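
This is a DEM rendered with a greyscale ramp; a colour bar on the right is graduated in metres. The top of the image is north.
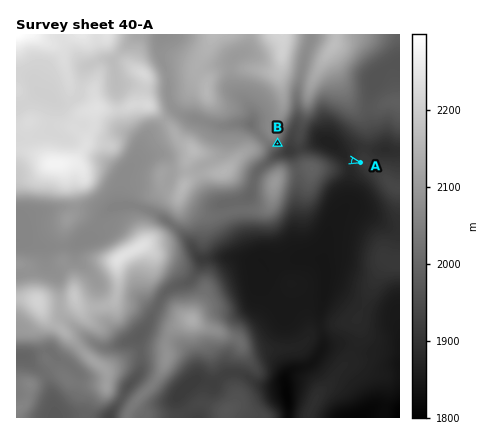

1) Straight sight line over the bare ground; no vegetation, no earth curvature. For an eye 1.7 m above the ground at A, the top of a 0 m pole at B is visible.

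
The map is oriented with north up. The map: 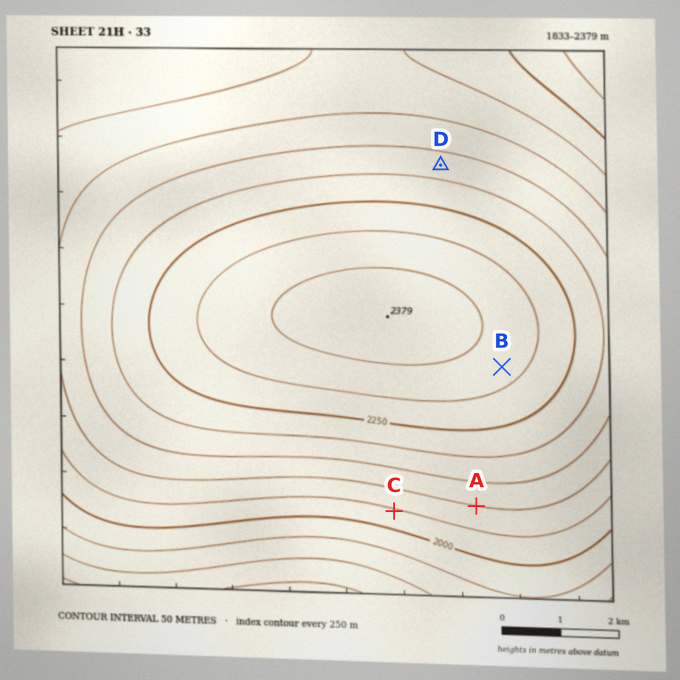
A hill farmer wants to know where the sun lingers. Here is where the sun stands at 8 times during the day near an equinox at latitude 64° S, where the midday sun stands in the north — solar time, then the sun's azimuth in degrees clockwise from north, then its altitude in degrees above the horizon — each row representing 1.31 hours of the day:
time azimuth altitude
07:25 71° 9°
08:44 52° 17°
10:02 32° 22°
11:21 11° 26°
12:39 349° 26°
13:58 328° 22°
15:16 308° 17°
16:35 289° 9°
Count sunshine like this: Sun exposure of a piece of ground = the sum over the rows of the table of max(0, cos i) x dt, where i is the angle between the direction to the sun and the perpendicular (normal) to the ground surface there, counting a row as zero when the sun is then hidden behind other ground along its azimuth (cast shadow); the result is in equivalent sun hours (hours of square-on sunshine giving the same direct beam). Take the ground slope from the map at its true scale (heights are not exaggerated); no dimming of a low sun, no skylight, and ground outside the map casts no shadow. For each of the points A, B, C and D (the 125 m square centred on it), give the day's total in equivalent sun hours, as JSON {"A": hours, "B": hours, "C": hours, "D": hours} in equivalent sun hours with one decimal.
{"A": 2.5, "B": 3.0, "C": 2.4, "D": 4.0}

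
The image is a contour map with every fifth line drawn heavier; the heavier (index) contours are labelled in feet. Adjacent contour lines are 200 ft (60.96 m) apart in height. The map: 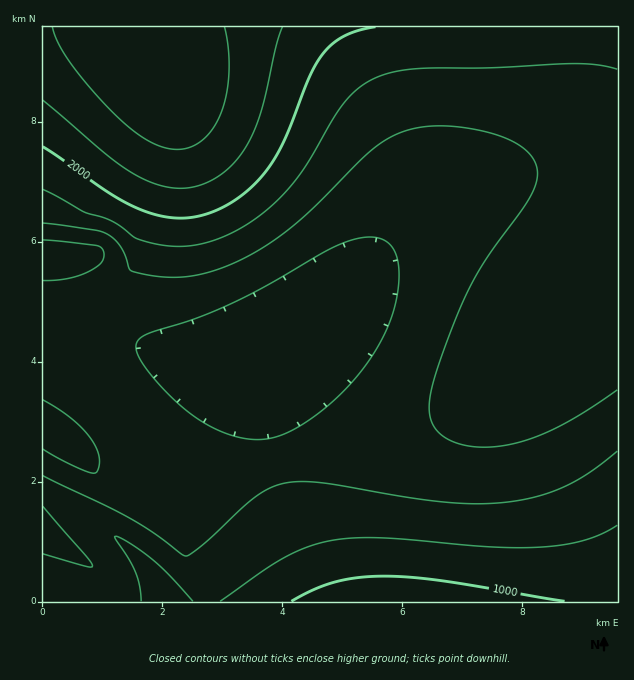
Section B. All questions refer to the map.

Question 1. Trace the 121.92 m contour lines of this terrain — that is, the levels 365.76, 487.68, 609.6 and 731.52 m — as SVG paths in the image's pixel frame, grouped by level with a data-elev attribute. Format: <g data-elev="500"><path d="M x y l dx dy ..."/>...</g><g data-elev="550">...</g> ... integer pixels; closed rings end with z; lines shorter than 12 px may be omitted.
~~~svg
<g data-elev="365.76"><path d="M141 601l-1-15-4-13-21-37 12 5 25 18 18 17 23 25"/><path d="M220 601l43-30 21-13 23-11 22-6 23-3 27 0 109 9 51 0 24-2 21-5 18-6 15-9"/></g><g data-elev="487.68"><path d="M43 449l19 11 23 11 9 2 3-1 1-3 2-7-2-9-10-18-19-18-26-17"/><path d="M43 223l52 7 12 4 13 12 5 9 4 13 4 3 33 6 16 0 15-2 20-5 19-8 21-11 20-13 33-27 58-58 14-11 12-7 21-7 22-2 26 1 28 6 23 9 15 11 7 12 1 15-4 10-7 14-47 66-19 39-18 46-10 33-3 21 4 15 10 12 18 8 23 3 24-2 24-7 25-11 29-16 31-21"/></g><g data-elev="609.6"><path d="M43 147l66 46 33 17 18 6 18 2 16-1 17-4 16-8 15-10 15-14 12-14 16-29 26-65 14-22 10-9 11-7 13-5 16-3"/></g><g data-elev="731.52"><path d="M52 27l6 16 12 20 20 25 25 26 18 16 15 11 15 6 15 2 13-2 12-8 11-12 7-15 6-19 2-21-1-24-4-21"/></g>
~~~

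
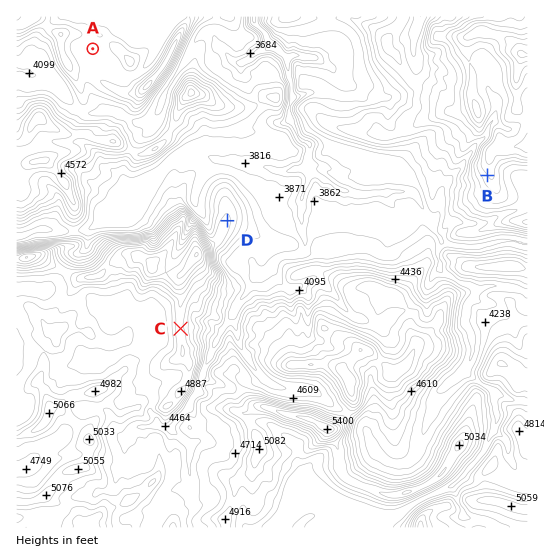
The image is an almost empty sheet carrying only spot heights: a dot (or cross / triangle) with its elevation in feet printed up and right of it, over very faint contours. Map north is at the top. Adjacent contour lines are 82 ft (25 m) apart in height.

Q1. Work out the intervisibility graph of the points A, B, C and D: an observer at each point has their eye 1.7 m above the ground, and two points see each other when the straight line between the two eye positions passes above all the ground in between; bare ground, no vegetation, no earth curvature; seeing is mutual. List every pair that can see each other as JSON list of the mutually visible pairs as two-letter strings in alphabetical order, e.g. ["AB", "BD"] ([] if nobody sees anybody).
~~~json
["BC", "BD"]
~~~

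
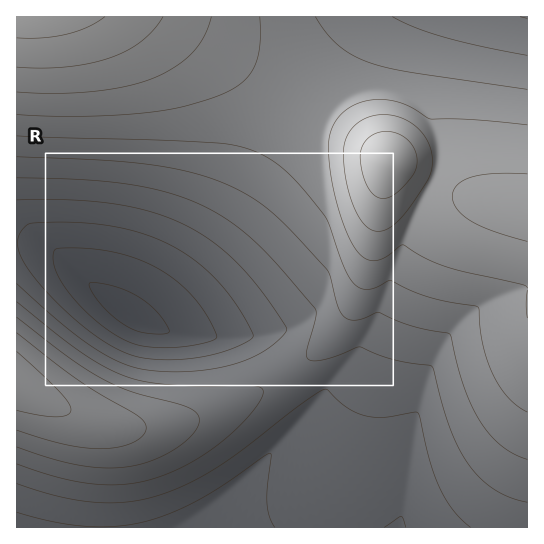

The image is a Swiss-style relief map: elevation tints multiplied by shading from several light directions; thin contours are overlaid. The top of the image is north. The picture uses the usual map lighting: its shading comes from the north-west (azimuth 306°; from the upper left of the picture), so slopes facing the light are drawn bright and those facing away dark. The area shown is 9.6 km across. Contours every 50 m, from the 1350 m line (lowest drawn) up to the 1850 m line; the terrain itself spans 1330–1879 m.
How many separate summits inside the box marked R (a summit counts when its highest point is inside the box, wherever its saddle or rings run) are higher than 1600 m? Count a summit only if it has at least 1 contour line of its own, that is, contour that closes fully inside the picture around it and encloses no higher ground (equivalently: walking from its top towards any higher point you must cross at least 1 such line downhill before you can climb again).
1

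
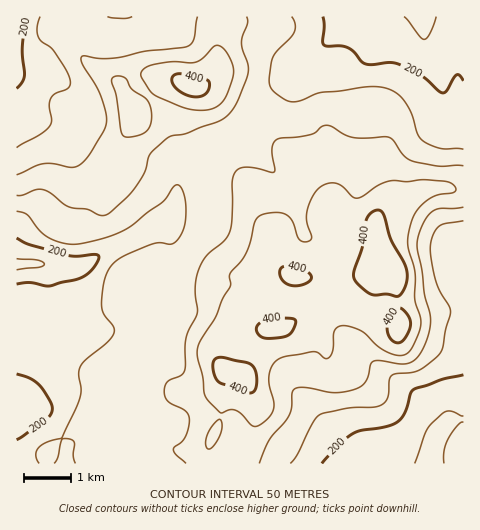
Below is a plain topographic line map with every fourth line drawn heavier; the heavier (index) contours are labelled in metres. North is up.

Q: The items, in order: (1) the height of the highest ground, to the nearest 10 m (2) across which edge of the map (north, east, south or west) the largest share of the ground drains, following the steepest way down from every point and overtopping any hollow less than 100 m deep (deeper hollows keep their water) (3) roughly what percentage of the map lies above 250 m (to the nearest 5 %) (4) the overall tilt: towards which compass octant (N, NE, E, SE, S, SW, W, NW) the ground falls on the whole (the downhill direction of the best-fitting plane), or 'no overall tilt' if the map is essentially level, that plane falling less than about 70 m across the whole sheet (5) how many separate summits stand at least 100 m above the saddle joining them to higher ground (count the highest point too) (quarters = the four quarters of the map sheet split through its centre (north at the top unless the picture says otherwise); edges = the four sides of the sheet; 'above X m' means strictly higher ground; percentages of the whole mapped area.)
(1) The highest ground is at about 440 m.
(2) Drainage is mainly to the west: more ground falls towards that edge than towards any other.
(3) Ground above 250 m makes up about 70 % of the sheet.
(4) On the whole the map has no overall tilt.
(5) Counting only tops that stand 100 m proud, the map has 2 summits.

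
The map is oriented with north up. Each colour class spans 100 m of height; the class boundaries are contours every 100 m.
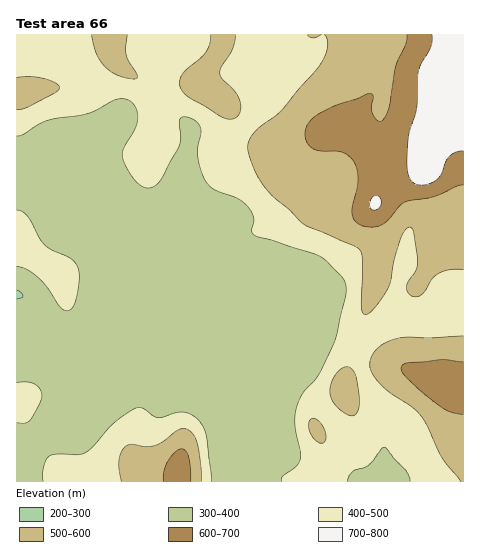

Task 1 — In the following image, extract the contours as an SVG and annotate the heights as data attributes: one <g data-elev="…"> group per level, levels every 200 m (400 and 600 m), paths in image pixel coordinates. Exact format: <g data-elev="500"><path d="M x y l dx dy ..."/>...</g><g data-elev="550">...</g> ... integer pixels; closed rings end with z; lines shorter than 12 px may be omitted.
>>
<g data-elev="400"><path d="M211 481l-5-45-3-9-5-7-8-6-8-2-7 1-14 5-4-1-13-8-5-2-7 3-16 11-22 25-9 7-7 2-21-1-8 2-3 4-2 7-1 14"/><path d="M348 481l1-5 3-4 3-2 13-4 13-16 3-3 22 24 4 10"/><path d="M17 422l8 1 5-2 10-18 2-8-2-6-6-5-7-2-10 1"/><path d="M17 266l10 4 12 8 8 10 15 21 6 2 5-4 3-9 3-16 0-11-3-7-7-7-16-7-7-4-6-7-13-23-5-4-5-2"/><path d="M17 136l7-2 14-9 9-4 38-7 11-4 19-10 7-1 5 1 5 3 3 4 3 12-3 10-12 20 0 9 5 12 8 11 7 6 7 1 5-2 5-6 19-33 2-9-2-15 1-4 5-2 7 2 6 4 3 6-3 26 2 13 4 11 10 10 23 9 10 8 7 12-2 11 1 5 4 3 62 19 7 5 16 16 4 7 0 10-11 46-15 33-18 21-6 15-1 15 5 28 0 8-5 7-13 10 0 4"/></g><g data-elev="600"><path d="M191 481l-2-24-3-6-5-2-7 4-7 10-3 9-1 9"/><path d="M463 362l-21-2-32 2-7 3-2 3 2 5 6 7 30 25 10 7 14 3"/><path d="M407 35l-1 9-11 23-6 41-6 12-5 1-4-5-3-8 2-12-2-2-3 0-11 5-23 7-20 11-8 11-1 7 1 6 3 5 5 3 7 2 21 1 7 4 5 5 3 9 1 10-6 26 0 8 3 7 8 5 11 1 9-3 6-5 11-14 5-3 28-5 23-11 7-1"/></g>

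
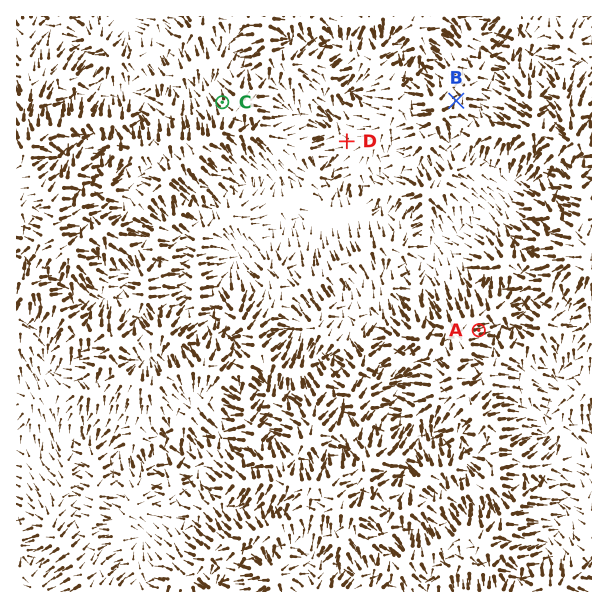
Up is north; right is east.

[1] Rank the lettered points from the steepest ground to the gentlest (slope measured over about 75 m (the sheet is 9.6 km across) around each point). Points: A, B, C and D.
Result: A C B D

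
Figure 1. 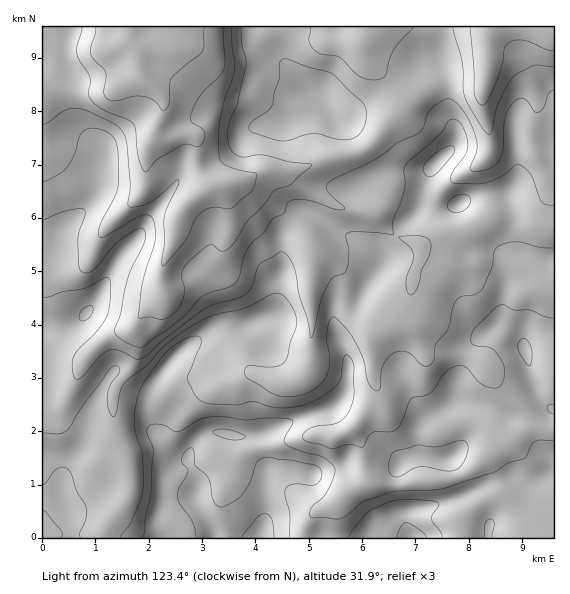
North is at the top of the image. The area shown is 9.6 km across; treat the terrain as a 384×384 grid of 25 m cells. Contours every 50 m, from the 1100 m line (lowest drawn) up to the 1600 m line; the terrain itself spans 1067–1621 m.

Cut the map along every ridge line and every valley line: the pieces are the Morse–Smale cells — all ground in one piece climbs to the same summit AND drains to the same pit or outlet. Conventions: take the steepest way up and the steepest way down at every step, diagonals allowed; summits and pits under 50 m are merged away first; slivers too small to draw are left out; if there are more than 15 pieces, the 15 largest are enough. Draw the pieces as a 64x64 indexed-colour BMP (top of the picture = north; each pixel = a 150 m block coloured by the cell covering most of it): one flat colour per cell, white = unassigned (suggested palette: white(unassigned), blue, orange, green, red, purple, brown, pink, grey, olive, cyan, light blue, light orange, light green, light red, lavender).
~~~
<image width="64" height="64" href="data:image/bmp;base64,Qk12CAAAAAAAAHYAAAAoAAAAQAAAAEAAAAABAAQAAAAAAAAIAAATCwAAEwsAABAAAAAAAAAA////ALR3HwAOf/8ALKAsACgn1gC9Z5QAS1aMAMJ34wB/f38AIr28AM++FwDox64AeLv/AIrfmACWmP8A1bDFABEREREREREREREREREREREUREREREREREREREREREREERERERERERERERERERERERREREREREREREREREREREQREREREREREREREREREREREURERERERERERERERERERBERERERERERERERERERERERFEREREREREREREREREREERERERERERERERERERERERERFEREREREREREREREREQRERERERERERERERERERERERERRERERERERERERERERBEREREREREREREREREREREREREUREREREREREREREREERERERERERERERERERERERERERERERERERFEREREREQRERERERERERERERERERERERERERERERERERFERERERBERERERERERERERERERERERERERERERERERERREREREEREREREREREREREREREREREREREREREREREREUREREQRERERERERERERERERERERERERERERERERERERRERERBERERERERERERERERERERERERERERERERERERERFEREERERERERERERERERERERERERERERERERERERERERREQREREREREREREREREREREREREREREREREREREREREUERERERERERERERERERERERERERERERERERERERERERERERERERERERERERERERERERERERERERERERERERERERERERERERERERERERERERERERERERERERERERERERERERERERERERERERERERERERERERERERERERERERERERERERERERERERERERERERERERERERERERERERERERERERERERERERERERERERERERERERERERERERERERERERERERERERERERERERERERERERERERERERERERERERERERERERERERERERERERERERERERERERERERERERERERERERERERERERERERERERERERERERERERERERERERERERERERERERERERERERERERERERERERERERERERERERERERERERERERERERERERERERERERERERERERERERERERERERERERERERERERERERERERERERERERERERERERERERERERERERERERERERERERERERERERERERERERERERERERERERERERERERERERERERERERERERERERERERERERERERERERERERERERERERERERERERERERERERERERERERERERERERERERERERERERERERERERERERERERERERERERERERERERERERERERERERERERERERERERERERERERERERERERERERERERERERERERERERERERERERERERERERERERERERERERERERERERERERERERERERERERERERERERERERERERERERERERERERERERERERERERERERERERERERERERERERERERERERERERERERERERERERERERERERESIhEREREREREREREREREREREREREREREREREREREREiIiERERERERERERERERERERERERERERERERERERERESIiIRERERERERERERERERERERERERERERERERERERERIiIhEREREREREREREREREREREREREREREREREREREREiIiERERERERERERERERERERERERERERERERERERERESIiIRERERERERERERERERERERERERERERERERERERERIiIhERERERERERERERERERERERERERERERESIiIhEREiIiERERERERERERERERERERERERERERERERIiIiIiIiIiIREREREREREREREzMxEREREREREREREREiIiIiIiIiIhEREREREREREREzMzMxERERERERERERESIiIiIiIiIiERERERERERERETMzMzMzMzERERERIiIiIiIiIiIiIiIRERERERERERETMzMzMzMzMzMREREiIiIiIiIiIiIiIhERERERERERERMzMzMzMzMzMzMzEiIiIiIiIiIiIiIiEREREREREREREzMzMzMzMzMzMzNSIiIiIiIiIiIiIiIRERERERERMzMzMzMzMzMzMzMzNVUiIiIiIiIiIiIiIhEREREREREzMzMzMzMzMzMzMzNVVVIiIiIiIiIiIiIiERERERERERMzMzMzMzMzMzMzNVVVVSIiIiIiIiIiIiIREREREREREzMzMzMzMzMzMzNVVVVVIiIiIiIiIiIiIhERERERERETMzMzMzMzMzMzM1VVVVVSIiIiIiIiIiIiERERERERERMzMzMzMzMzMzM1VVVVVVIiIiIiIiIiIiIRERERERERMzMzMzMzMzMzNVVVVVVVIiIiIiIiIiIiIhERERERERMzMzMzMzMzMzNVVVVVVVIiIiIiIiIiIiIiERERERERMzMzMzMzMzMzNVVVVVVVIiIiIiIiIiIiIiIREREREREzMzMzMzMzMzNVVVVVVVIiIiIiIiIiIiIiIhERERERETMzMzMzMzMzNVVVVVVVIiIiIiIiIiIiIiIiERERERETMzMzMzMzMzVVVVVVVVUiIiIiIiIiIiIiIiIRERERERMzMzMzMzMzNVVVVVUiIiIiIiIiIiIiIiIiIhEREREREzMzMzMzMzNVVVVVVSIiIiIiIiIiIiIiIiIi"/>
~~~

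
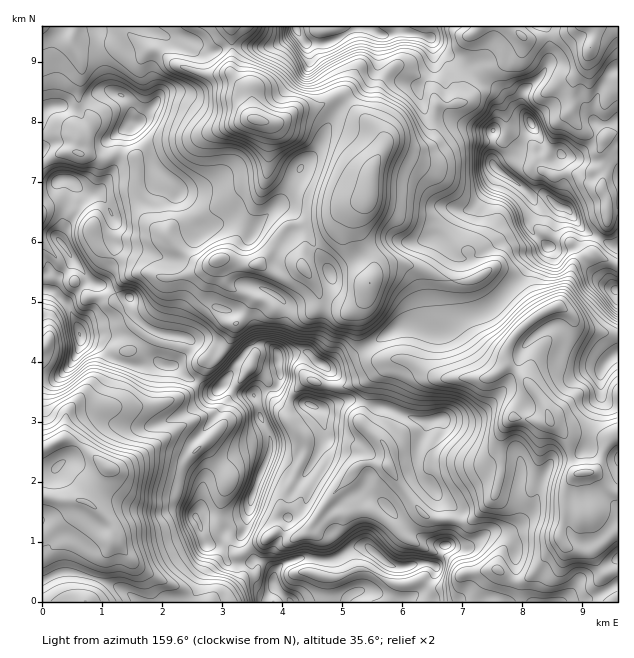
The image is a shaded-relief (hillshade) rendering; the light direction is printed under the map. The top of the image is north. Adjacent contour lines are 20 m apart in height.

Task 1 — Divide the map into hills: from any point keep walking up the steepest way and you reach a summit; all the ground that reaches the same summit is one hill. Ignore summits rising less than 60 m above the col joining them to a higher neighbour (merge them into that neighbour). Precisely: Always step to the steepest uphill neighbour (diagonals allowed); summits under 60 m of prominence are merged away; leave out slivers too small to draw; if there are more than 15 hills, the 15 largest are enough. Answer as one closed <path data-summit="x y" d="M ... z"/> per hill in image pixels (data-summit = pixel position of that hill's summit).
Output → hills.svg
<path data-summit="496 168" d="M617 26l-102 0-1 2 10 9 0 8-4 6-18 13-15 4-15 17-2 12-6 5-13 4-15 1-6-20-12-11-18-10-5 0-7 6-8 13-4 24-4 9 2 10-33-32-6 0-18 11-18 1-19 14-12 0 2 5-2 41-7 27-31 60-12 4 4 8 4 16 6 5 31 12 14 11 36 0 7-5 0-8 24 10 11 0 9-9-6 11 2 23 8 16 11 10 24 0 39 19 45 0 13-7 6-6 17 11 11 17-16 13-5 11 19 3 18 0 17 19 7 32 5 3-1 22 4 15-13-1-2 3-6 13-1 12 8 10 10 3 12 0 6-2-2 7 10 18 0 8 10 13 0 7 4-1 0-265-38-8-8-13-14-9 12-26 3-13 7-7 9-4 9 0 18 8 2 0z"/><path data-summit="253 495" d="M256 119l-9 0-8 5-51 16-37 4-15 12 2 31 8 17 1 13 5 8 14 8 5 10 23 19 14 2 8-3-8 22 0 20 2 4 13 13 13 4-6 18-12 16-10 0-2 2 0 6-8 16-16 14-21 8-18 3-15-1-57 2-5 7-3 23 14 5 31 25-16 24-5 10 7 4 17 17 3 15 30 38 6 13 2 12 60 1 9-4 17-18 2-9-3-15 17-11 9-3 11-9 9 0 6 5 9 0 9-5 15-24 7 6 11 0 16-6 6 0 12 3 29 24 18 10 30 12 13 16-12 13-16 1-15-8-11 4-10 0-6 18 219 0 1-7-10-13 0-8-10-18 0-6-16 1-10-3-8-10 1-12 6-13 2-3 13 1-4-15 1-22-5-3-7-32-17-19-18 0-19-3 5-11 16-13-11-17-17-11-6 6-13 7-45 0-39-19-24 0-11-10-8-16-2-23 5-7-1-3-7 8-11 0-24-10 0 8-7 5-27 1-12-2-11-10-27-8-10-9-4-16-4-8 12-4 28-53 10-34 2-41-4-5z"/><path data-summit="80 334" d="M77 152l-13 0-22 11 1 286 21-13 2-21 5-7 57-2 15 1 18-3 21-8 16-14 6-12 2-10 2-2 10 0 2-3 10-13 6-17-1-2-12-3-13-13-2-4 0-20 8-22-8 3-14-2-13-10-10-9-5-9-12-7-6-7-2-7 0-9-8-17-2-28-11-4-12 0-12 5z"/><path data-summit="296 27" d="M514 26l-282 0-1 47 10 11 11 4 0 26 2 4 3 2 18 4 11-5 13-11 18-1 18-11 6 0 30 29 5-16 4-24 12-17 8-2 22 12 12 15 2 14 28-5 6-5 2-12 15-17 15-4 18-13 4-6 0-8z"/><path data-summit="290 601" d="M362 509l-6 0-16 6-11 0-7-6-15 24-9 5-9 0-6-5-9 0-11 9-9 3-17 11 3 15-2 9-17 18-8 3 179 1 8-18 10 0 11-4 15 8 16-1 12-13-13-16-30-12-18-10-29-24z"/><path data-summit="134 124" d="M133 38l-6 0-11 6-44-1 9 20 0 18-3 16 3 8 11 13 0 8-12 12-1 16 6 0 16 6 12-5 12 0 11 3 6-8 9-6 43-6 60-20-2-30-11-4-9-10-29 0-24-8-19-14-9-2z"/><path data-summit="617 289" d="M598 256l-14 1-11 10-3 13-12 26 10 5 12 17 37 7 1-70z"/>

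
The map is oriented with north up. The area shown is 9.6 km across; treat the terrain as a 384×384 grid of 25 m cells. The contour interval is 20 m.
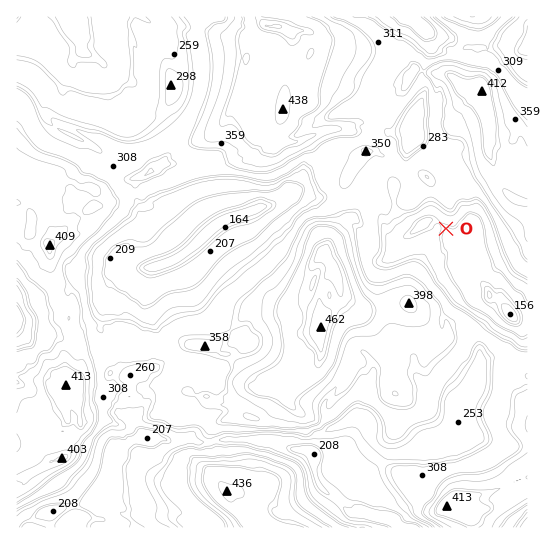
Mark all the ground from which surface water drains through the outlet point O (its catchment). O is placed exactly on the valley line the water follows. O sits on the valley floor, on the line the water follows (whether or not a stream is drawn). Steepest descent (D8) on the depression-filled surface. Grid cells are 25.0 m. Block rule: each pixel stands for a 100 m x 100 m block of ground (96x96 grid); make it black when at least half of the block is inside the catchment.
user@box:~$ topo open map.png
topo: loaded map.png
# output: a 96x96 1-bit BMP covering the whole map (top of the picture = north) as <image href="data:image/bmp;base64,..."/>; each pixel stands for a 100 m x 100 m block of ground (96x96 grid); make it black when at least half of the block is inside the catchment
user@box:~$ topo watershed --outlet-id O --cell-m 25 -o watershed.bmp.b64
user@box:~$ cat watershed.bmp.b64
<image width="96" height="96" href="data:image/bmp;base64,Qk2+BAAAAAAAAD4AAAAoAAAAYAAAAGAAAAABAAEAAAAAAIAEAAATCwAAEwsAAAIAAAAAAAAA////AAAAAAAAAAAAAAAAAAAAAAAAAAAAAAAAAAAAAAAAAAAAAAAAAAAAAAAAAAAAAAAAAAAAAAAAAAAAAAAAAAAAAAAAAAAAAAAAAAAAAAAAAAAAAAAAAAAAAAAAAAAAAAAAAAAAAAAAAAAAAAAAAAAAAAAAAAAAAAAAAAAAAAAAAAAAAAAAAAAAAAAAAAAAAAAAAAAAAAAAAAAAAAAAAAAAAAAAAAAAAAAAAAAAAAAAAAAAAAAAAAAAAAAAAAAAAAAAAAAAAAAAAAAAAAAAAAAAAAAAAAAAAAAAAAAAAAAAAAAAAAAAAAAAAAAAAAAAAAAAAAAAAAAAAAAAAAAAAAAAAAAAAAAAAAAAAAAAAAAAAAAAAAAAAAAAAAAAAAAAAAAAAAAAAAAAAAAAAAAAAAAAAAAAAAAAAAAAAAAAAAAAAAAAAAAAAAAAAAAAAAAAAAAAAAAAAAAAAAAAAAAAAAAAAAAAAAAAAAAAAAAAAAAAAAAAAAAAAAAAAAAAAAAAAAAAAAAAAAAAAAAAAAAAAAAAAAAAAAAAAAAAAAAAAAAAAAAAAAAAAAAAAAAAAAAAAAAAAAAAAAAAAAAAAAAAAAAAAAAAAAAAAAAAAAAAAAAAAAAAAAAAAAAAAAAAAAAAAAAAAAAAAAAAAAAAAAAAAAAAAAAAAAAAAAAAAPAAAAAAAAAAAAAAAf/AAAAAAAAAAAAAB//AAAAAAAAAAAAAB//AAAAAAAAAAAAAD//AAAAAAAAAAAAAD//AAAAAAAAAAAAAD//gAAAAAAAAAAAAD//gAAAAAAAAAAAAH//gAAAAAAAAAAAAH//wAAAAAAAAAAAAP//4AAAAAAAAAAAAP//4AAAAAAAAAAAAP//8AAAAAAAAAAAAH//8AAAAAAAAAAAAD//+AAAAAAAAAAAAD//+gAAAAAAAAAAAB///gAAAAAAAAAAAAf//gAAAAAAAAAAAAP//gAAAAAAAAAAAAP//gAAAAAAAAAAAAP//gAAAAAAAAAAAAP//gAAAAAAAAAAAAP//wAAAAAAAAAAAAf//wAAAAAAAAAAAA///wAAAAAAAAAAAAf//wAAAAAAAAAAAAf//4AAAAAAAAAAAAP//8AAAAAAAAAAAAH///wAAAAAAAAAAAH///4AAAAAAAAAAAH///4AAAAAAAAA4AP///4AAAAAAAAA+AP///4AAAAAAAAA/w////wAAAAAAAAA//////wAAAAAAAAA//////wAAAAAAAAA//////wAAAAAAAAA//////wAAAAAAAAA//////wAAAAAAAAAD/////gAAAAAAAAAD/+P//gAAAAAAAAAD/wH/8AAAAAAAAAAB8AD/4AAAAAAAAAAAAAA/wAAAAAAAAAAAAAA4AAAAAAAAAAAAAAAAAAAAAAAAAAAAAAAAAAAAAAAAAAAAAAAAAAAAAAAAAAAAAAAAAAAAAAAAAAAAAAAAAAAAAAAAAAAAAAAAAAAAAAAAAAAAAAAAAAAAAAAAAAAAAAAAAAAAAAAAAAAAAAAAAAAAAAAAAAAAAAAAAAA="/>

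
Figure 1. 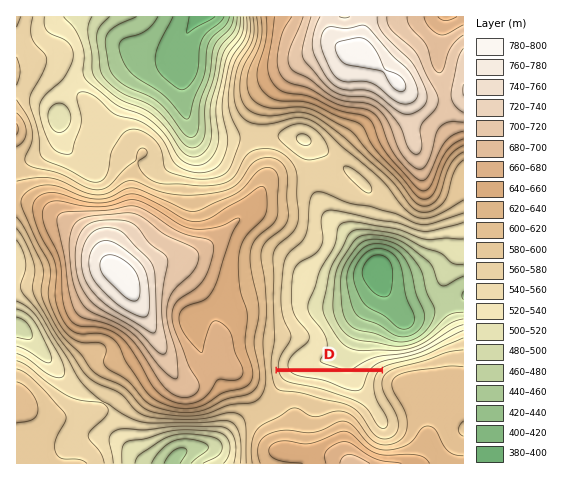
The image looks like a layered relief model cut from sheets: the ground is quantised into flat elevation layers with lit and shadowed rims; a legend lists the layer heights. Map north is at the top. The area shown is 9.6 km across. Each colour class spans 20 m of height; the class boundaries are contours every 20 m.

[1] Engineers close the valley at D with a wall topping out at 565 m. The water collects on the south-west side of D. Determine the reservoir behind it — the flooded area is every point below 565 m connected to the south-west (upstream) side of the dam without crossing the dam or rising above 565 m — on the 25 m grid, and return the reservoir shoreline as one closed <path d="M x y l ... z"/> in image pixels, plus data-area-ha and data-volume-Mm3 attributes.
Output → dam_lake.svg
<path d="M379 372l-101 0-1 3 3 4 5 5 31 5 39 13 12 11 7 13 5 5 6 1 5-4 2-5-4-10-7-10-5-11-1-9 4-11z" data-area-ha="124" data-volume-Mm3="21.51"/>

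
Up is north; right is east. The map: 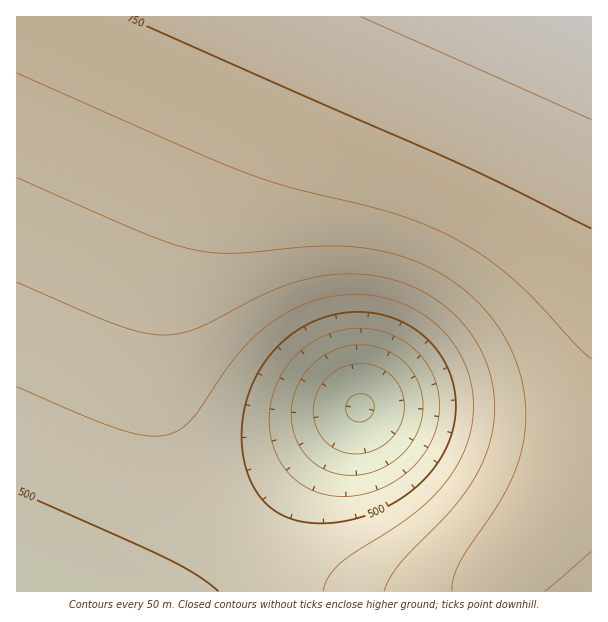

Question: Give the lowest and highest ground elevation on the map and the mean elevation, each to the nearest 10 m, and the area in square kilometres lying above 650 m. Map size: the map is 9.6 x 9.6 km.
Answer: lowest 290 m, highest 850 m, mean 630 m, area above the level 45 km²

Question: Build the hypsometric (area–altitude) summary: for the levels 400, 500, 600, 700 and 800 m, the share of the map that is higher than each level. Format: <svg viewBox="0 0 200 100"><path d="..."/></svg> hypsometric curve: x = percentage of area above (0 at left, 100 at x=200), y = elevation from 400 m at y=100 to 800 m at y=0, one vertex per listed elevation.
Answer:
<svg viewBox="0 0 200 100"><path d="M192 100l-20-25-50-25-61-25-54-25"/></svg>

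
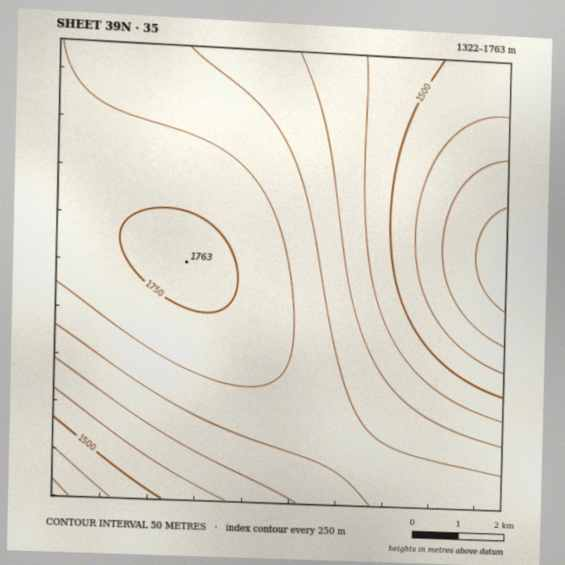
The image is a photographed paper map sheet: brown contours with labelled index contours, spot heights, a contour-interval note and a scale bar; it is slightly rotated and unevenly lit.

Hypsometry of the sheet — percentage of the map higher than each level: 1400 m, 95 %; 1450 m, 90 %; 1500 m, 82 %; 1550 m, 73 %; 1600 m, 63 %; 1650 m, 47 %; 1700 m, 24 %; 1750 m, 4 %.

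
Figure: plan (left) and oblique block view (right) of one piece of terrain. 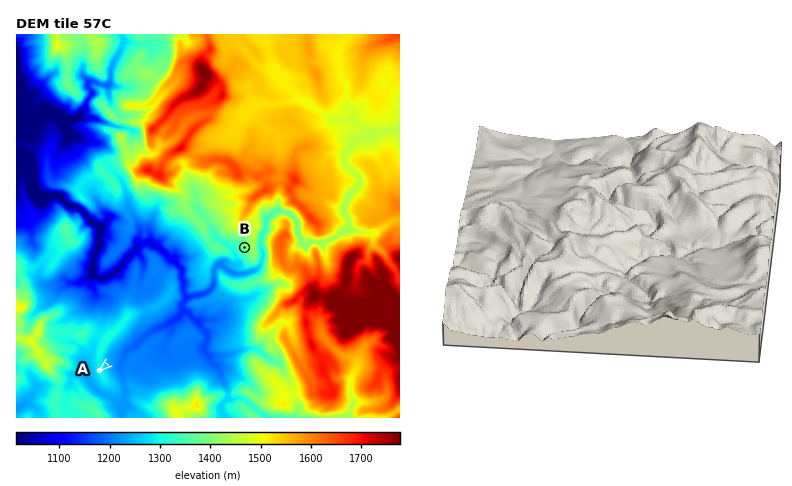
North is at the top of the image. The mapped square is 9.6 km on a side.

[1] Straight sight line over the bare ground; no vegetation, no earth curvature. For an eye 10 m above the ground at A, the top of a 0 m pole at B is in view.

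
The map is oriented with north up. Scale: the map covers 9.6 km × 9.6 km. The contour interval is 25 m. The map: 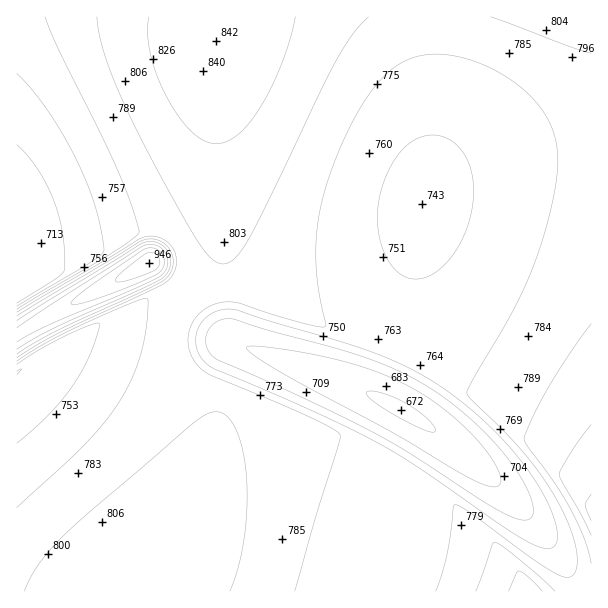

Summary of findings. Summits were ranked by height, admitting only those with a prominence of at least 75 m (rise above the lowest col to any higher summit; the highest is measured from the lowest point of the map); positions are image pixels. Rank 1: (150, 263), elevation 946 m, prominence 274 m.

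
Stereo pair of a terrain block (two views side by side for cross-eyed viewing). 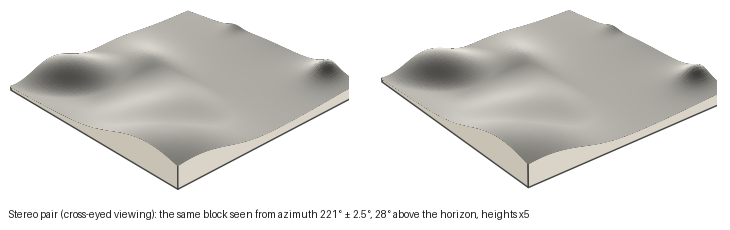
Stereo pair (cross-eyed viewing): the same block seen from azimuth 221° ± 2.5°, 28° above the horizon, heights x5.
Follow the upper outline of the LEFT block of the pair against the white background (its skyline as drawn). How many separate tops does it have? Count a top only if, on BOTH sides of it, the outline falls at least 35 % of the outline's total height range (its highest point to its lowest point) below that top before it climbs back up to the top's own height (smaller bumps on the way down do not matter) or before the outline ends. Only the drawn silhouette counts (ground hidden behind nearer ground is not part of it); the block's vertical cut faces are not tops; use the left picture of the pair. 1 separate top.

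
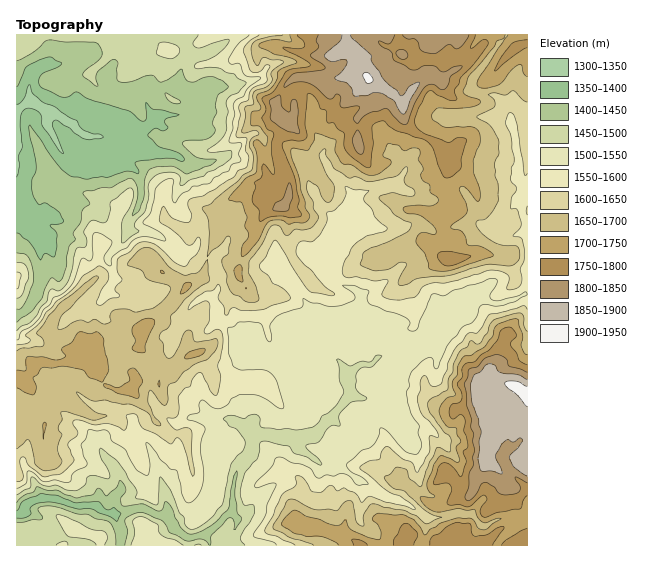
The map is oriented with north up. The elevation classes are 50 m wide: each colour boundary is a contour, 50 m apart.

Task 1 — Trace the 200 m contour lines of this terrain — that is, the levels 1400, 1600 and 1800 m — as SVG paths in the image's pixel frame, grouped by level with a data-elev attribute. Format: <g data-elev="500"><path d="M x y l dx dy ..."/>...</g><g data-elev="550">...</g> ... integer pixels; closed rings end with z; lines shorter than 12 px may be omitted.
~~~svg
<g data-elev="1400"><path d="M17 511l6-10 19-8 16 3 17 7 23-1 8 7 3 1 5-3 7 6-4 9-7-5-17-8-15 0-19-5-12-2-13 3-4 3 1 7-6 3-8 0"/><path d="M17 87l10-20 14-8 11-2 10 6 0 1-4 3-16 7-3 4 0 5 3 5 17 8 8 1 8-5 3 0 15 8 36 11 13 10 3 0 1-2 0-17 7 7 10 1 16 5-14 5 0 3 3 4-2 3-4 1-7-3-7 7 10 11 21 7 5 7-2 1-8-2-8-1-29 3-2 3 4 7-1 3-11-3-20 6-6 0-14 2-14-2-10-6-6-8-27-38-1 2 1 10 6 28 0 7-4 8 1 16 6 9 7-2 13 9 5 9-3 3-11 1 7 10 0 13-3 9-9-3-4 6-12-19-12-8"/></g><g data-elev="1600"><path d="M17 481l4 0 2-4-3-14 2-6 3 0 5 10 15 10 16-3 11-10 2-5-6-15 10-9-1-4-4-7 1-4 7 0 13 5 16-1 15 6 2-6-1-8 7-2 4 2 6 12 14 7 13 9 3-1 4-5 2 1 4 6 7 25 3 6 1-5-2-18-1-22-5-3-11 2-5-6-3-5 7-1 3-2 2-7 0-13 6-8 5-1 3-8 5-6 4 0 8 18 4 4 3 0 4-18-3-12 3-8 2-17-1-7-3-3-4 0-8 4-3-2 5-12 1-13-1-5-6-1-14 9 1-6 7-7 8-5 9-2 4-6 3 5-3 10 6 8 0 6 2 2 7-7 9 2 20 0 27-10 1-4-4-5-13-8-4-7-7-5-3-4 14-25 2-2 4 4 15 26 15 20 4 3 17 3 5-1-10-9-14-16-8-6-6-8-1-5 3-9 4-1 10 0 7-6 7-14 0-9 8-2 9-10 2-7-1-6 9 3 15 1-5 6 0 4 7 7 4 9 12 11-4 4-17 4-13 11-10 18-1 7 3 5 4 1 8-1 17 4 13-1 1 3-6 12 5 4 10 1 17-3 8-10 7-3 16-1 12-2 33-11 11 1 7 4 1 4-2 10 4 1 7-2 4-7-2-12 4-9 0-11-2-10-9-3 7-8 1-4-4-15-7-1 2-11 5-9-7-9 4-22-3-22-6-12 3-8 2-2 4 2 3 8 8 52 2-1"/><path d="M527 309l-4-3-17 5-17 4-11 17-10 1-13 15-7 15-1 6-6 15-8 2-3-2-4-8-4 1-2 6 0 8-3 8 3 10 3 7 13 13 3 7-1 1-8-1-1 16-11 20-3-1-3-8-10-4-15-13-5 5-3 8-10 2-9 6 0 2 23 19 8 5 10 3 10 8 4 5-30-7-15-6-8 6-8-10-9-4-8 3-6-6-2 1-8 6-8 0-10-14-6-2-2 1 1 8-14 10-9 21-8 15 2 3 10 2 18 9"/><path d="M259 35l-11 8-5 8 7 18 2 3 7 0 7-7 3 0 1 2-3 6 0 8-14 7-3 4-2 8-6 3-3 4 1 9-4 20 2 2 7-1 2 2-2 10 4 8-2 10-9 4-5 6-18 12-12 7-14 4-1 5 4 11-3 6-7 0-9-4-10-12-2 6-2 8 2 3 16 11 10 11 4 0 6-7 2-1 2 7-4 10-10 11-4 1-9-4-19-17-8-3-8 1-9 9-9 4-4 4 0 11 5 9-7 8 0 3 4 4-1 2-8 2-9 6-4-1 3-12 9-15-3-7-5-4-3 0-15 9-9 13-18 13-10 11-7 11-13 12 4 4 0 2-4 3-9 1"/></g><g data-elev="1800"><path d="M527 372l-17-5-4-8-9-5-11 4-8 8-9 4-1 7-4 8 2 10 1 10 4 14 0 8 3 6-1 8 1 10-1 6 0 8-4 8 0 14-4 10 2 4 4-2 6-6 4-8 4-3 9 5 5 6 7 2 9-1 5-3 0-4-4-7-1-3 12 6"/><path d="M274 211l11 0 4-1 4-14-3-13-1 0-6 16-8 5-2 5z"/><path d="M358 153l4 1 2-6-3-12-3-6-3 2-3 8 2 8z"/><path d="M296 133l3 0 1-1-2-9 0-15-2-8-3 0-2 1-1 10-1 1-7-5-3-12-9 5 1 20 15 11z"/><path d="M400 59l5 0 3-3-1-4-4-2-4 0-3 2 0 3z"/><path d="M318 35l-2 5 3 7-9 9 12 8 3 4-4 2-27 3-8 8-2 4 1 3 9-5 9-1 11 4 15 13 3 0 3-4 3-1 3 3-1 8 2 3 15-2 2 1-6 12 4 4 10-9 19-6 13 14 6 3 3-2 7-20 10-16 4-2 4-1 8 5 4 0 4-5 2-8 11-9-1-1-7 1-11 5-7-5-5-1-8 0-8 4-5-1-16-9-3-8-9-5-3-4 0-2 8 3 3-1 5-8"/><path d="M403 35l4 4 7 0 2 1 6 11 12 3 15-9 6 4 4-1 6-6 4-7"/></g>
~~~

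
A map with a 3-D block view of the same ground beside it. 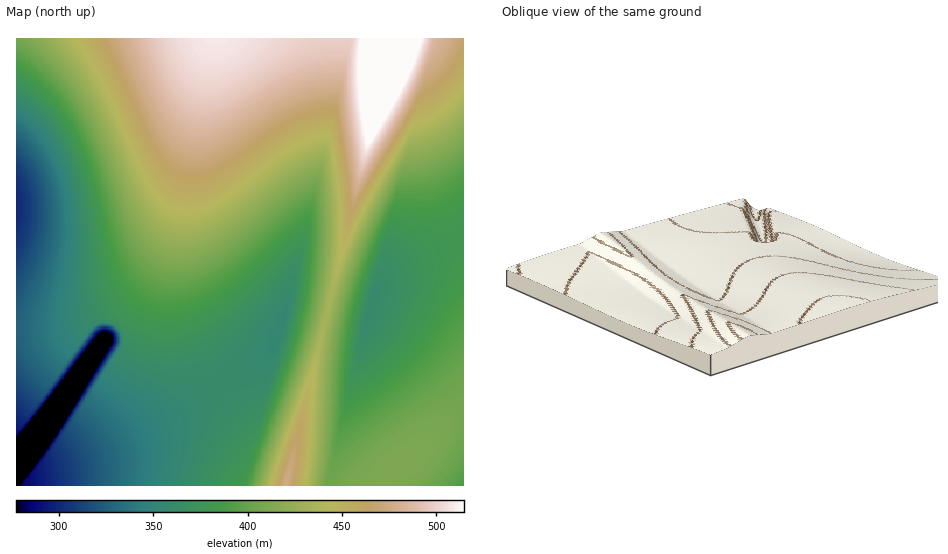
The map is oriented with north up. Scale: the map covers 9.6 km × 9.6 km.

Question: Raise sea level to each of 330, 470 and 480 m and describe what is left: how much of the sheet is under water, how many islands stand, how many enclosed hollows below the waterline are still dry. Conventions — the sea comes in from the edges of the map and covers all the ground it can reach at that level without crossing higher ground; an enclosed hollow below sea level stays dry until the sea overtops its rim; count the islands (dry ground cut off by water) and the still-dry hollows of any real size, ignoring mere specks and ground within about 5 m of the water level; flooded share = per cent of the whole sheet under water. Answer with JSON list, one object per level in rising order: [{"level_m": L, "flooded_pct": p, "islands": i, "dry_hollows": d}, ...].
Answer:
[{"level_m": 330, "flooded_pct": 8, "islands": 0, "dry_hollows": 0}, {"level_m": 470, "flooded_pct": 85, "islands": 0, "dry_hollows": 0}, {"level_m": 480, "flooded_pct": 88, "islands": 0, "dry_hollows": 0}]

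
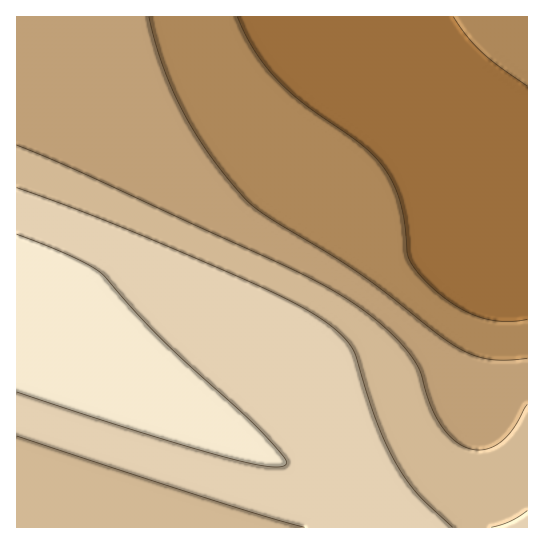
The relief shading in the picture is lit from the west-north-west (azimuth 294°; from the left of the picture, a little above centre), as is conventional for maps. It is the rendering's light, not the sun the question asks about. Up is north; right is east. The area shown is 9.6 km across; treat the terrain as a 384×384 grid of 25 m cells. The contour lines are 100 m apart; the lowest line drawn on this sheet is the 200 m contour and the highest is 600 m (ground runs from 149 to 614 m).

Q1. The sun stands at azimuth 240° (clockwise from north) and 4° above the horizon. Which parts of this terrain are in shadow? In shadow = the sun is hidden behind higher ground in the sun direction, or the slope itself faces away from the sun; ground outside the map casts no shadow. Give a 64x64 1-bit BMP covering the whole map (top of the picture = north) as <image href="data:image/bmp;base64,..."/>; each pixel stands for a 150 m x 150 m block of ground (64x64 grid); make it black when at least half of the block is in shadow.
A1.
<image width="64" height="64" href="data:image/bmp;base64,Qk0+AgAAAAAAAD4AAAAoAAAAQAAAAEAAAAABAAEAAAAAAAACAAATCwAAEwsAAAIAAAAAAAAA////AAAAAAAAAAAAAAAAAAAAAAAAAAAAAAAAAAAADAAAAAAAAAD+AAAAAAAAA/8AAAAAAAAP/wAAAAAAAA//gAAAAAAAH/+AAAAAAAAf/8AAAAAAAD//wAAAAAAAP//gAAAAAAA//+AAAAAAAD//4AAAAAAAP//gAAAAAAB//+AAAAAAAH//4AAAAAAAf//gAAAAAAB//+AAAAAAAH//8AAAAAAAf//4AAAAAAB///wAAAAAAH///wAAAAAA////AAAAAAP///8AAAAAD////wAAAAA/////AAAAAf////8AAAAH/////wAAAD//////AAAB//////8AAAf//////wAAP///////AAH///////8AB////////wA/////////Af////////8P/////////z////////////////////////////////////////////////////////////////////////////////////7/////////+P/////////g/////////4AA///////+AAAH//////gAAAD/////wAAAAB////8AAAAAA////AAAAAAA///wAAAAAAAf/8AAAAAAAAf+AAAAAAAAAAAAAAAAAAAAAAAAAAAAAAAAAAAAAAAAAAAAAAAAAAAAAAAAAAAAAAAAAAAAAAAAAAAAAAAAAAAAAAAAAA=="/>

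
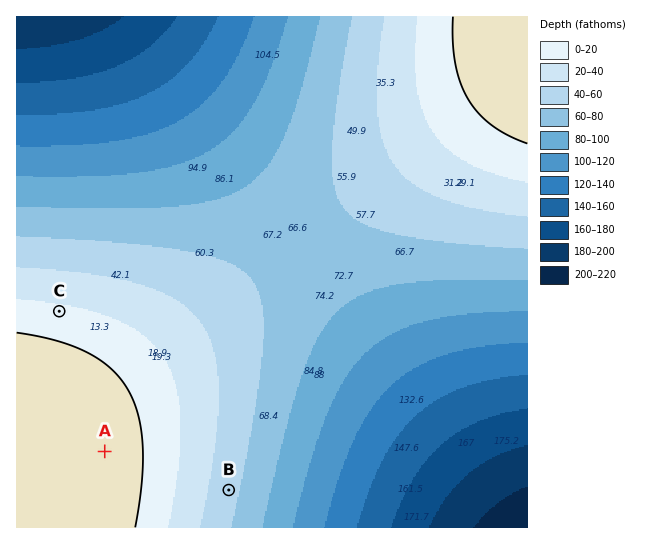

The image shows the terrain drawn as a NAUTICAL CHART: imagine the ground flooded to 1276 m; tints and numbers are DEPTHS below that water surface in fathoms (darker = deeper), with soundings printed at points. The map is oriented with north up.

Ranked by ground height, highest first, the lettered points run A C B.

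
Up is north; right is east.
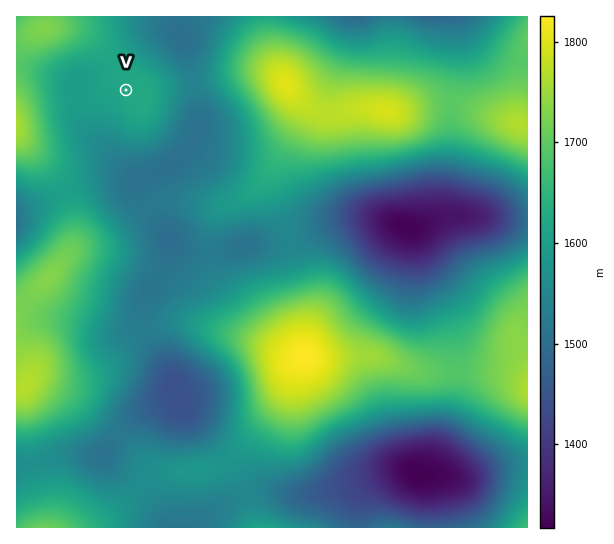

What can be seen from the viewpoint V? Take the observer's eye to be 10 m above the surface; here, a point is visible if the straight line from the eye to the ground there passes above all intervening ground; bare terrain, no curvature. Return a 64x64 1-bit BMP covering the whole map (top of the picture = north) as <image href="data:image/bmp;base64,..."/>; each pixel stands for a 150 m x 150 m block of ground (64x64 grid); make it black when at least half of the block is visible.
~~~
<image width="64" height="64" href="data:image/bmp;base64,Qk0+AgAAAAAAAD4AAAAoAAAAQAAAAEAAAAABAAEAAAAAAAACAAATCwAAEwsAAAIAAAAAAAAA////AAAAAAAH/AAOAAAAAAP8AAAAAAAAAP4AAAAAAAAAPgAAAAAAAAAPAAAAAAAAAA8AAAAAAAAAB4AAAAAAAAAH/4AAAAAAAAP/wAAAAAAAA//gAAAAAAAD/8AAAAAAAAHwAAAAAAAAAIAAAAAAAAAAAAAAAAAAAAAAAAAAAAAAAAAAAAAAAAAAAAIAAAAfAAAAAgAAAD8AMAACAAAAfwAYAAcAAAD/AA4AB4AAA/8ABgAHwAB//wACAA/wD//8AAMAP/gP//wAAYH//Af//AAB///8A9/+AAH///wCAH4AAP///gAAPwAA////AAAfAAD///+AAAeAAH///4AAAeAAQA//gAAA+AAAAB4AAAD8AIAAAAAAAP/fgAAAAAAAf/8AAAAAAAA//wAAAAAAAB/+AAAAAAAAD/4AAAAAAAAP/AAAAAAAAAf4AAAAAAAAB/AACAAAAAAD8AAMAAAAAAPgAAYAAAAAB+AABwAAAAAP4AAHAAAAAB/AAAeAAAAAP8AAB8AAAAB/wAAHwAAAAP/AAAfgAAAA/8AAB+AAAAD/4AAHwAAAAP//AA/AAAAA//8AH8AAAAD//wAfgAAAAP//AD+AAAAA//4AP4AAAAD//AB/AAAAAH/4AD8AAAAAf/gAPgAAAAA/+AA+AAAAAB/4ADwAAAAAB/gAHAAAAAAA+AAcAAAAAA=="/>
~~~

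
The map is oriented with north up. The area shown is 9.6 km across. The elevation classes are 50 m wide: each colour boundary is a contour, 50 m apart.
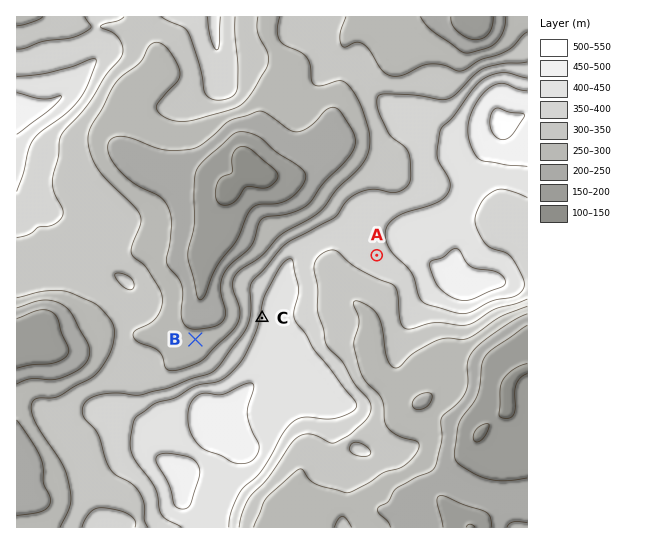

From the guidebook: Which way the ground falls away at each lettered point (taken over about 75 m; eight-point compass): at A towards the SW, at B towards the N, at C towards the W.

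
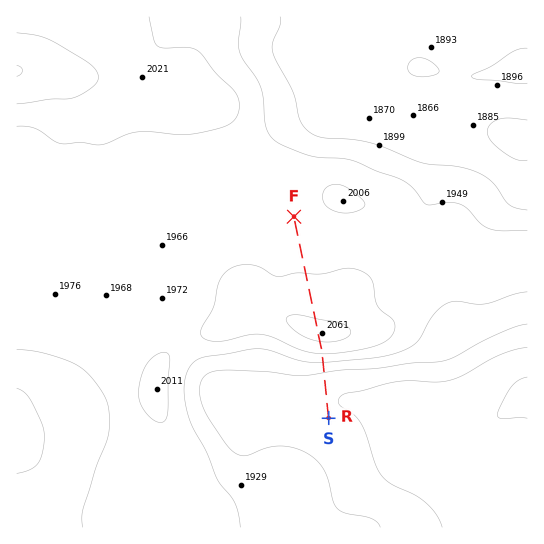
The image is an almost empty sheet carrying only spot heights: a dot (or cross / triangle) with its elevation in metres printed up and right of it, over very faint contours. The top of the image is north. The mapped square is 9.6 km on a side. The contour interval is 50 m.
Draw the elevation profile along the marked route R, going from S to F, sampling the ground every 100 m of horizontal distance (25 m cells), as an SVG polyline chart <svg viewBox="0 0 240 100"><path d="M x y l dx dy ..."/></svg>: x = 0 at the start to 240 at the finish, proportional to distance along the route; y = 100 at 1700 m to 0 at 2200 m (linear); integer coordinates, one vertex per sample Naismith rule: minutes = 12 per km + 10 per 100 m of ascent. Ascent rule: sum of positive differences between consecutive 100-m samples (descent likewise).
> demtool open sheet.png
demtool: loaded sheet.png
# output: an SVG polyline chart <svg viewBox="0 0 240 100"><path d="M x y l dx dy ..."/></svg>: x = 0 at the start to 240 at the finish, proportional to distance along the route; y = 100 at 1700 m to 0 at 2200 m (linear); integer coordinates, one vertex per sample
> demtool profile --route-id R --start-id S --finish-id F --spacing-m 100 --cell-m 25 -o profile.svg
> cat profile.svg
<svg viewBox="0 0 240 100"><path d="M0 69l6 0 7 0 6 0 6 0 6-1 7-1 6-2 6-3 6-4 7-5 6-6 6-6 6-6 7-4 6-2 6-1 6 0 7 1 6 1 6 2 6 1 7 1 6 1 6 1 6 1 7 1 6 1 6 2 6 1 7 1 6 0 6 1 7 0 6 0 6 0 6 0 7 0 6-1 2 0"/></svg>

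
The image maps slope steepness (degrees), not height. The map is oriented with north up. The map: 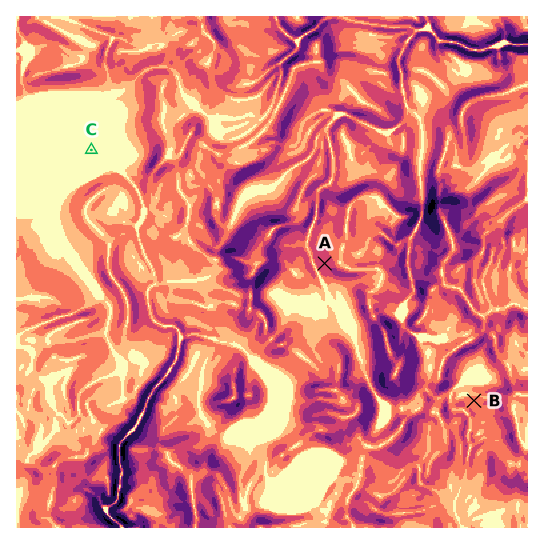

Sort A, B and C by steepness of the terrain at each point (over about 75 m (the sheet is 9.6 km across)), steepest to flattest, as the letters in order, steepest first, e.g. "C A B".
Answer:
A B C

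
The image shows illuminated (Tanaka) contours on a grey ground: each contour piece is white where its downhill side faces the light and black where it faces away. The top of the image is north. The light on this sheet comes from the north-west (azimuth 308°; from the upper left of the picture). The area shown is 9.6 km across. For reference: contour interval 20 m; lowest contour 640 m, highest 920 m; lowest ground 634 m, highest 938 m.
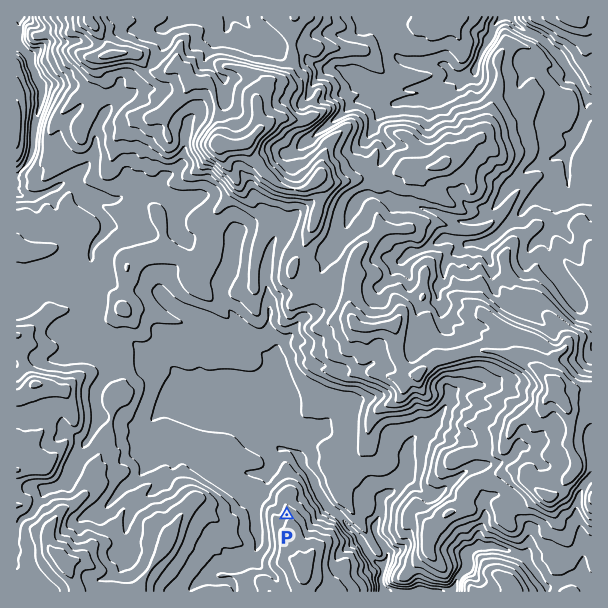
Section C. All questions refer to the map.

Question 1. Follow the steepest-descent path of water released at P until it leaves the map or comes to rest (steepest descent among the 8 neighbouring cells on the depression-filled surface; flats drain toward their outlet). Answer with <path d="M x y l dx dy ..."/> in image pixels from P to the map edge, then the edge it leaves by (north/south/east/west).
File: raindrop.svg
<path d="M287 515l-5-5-1 0-18-18 0-3 4-7 0-8 5-4 1-9 3-6 3-3 0-2 5 0 1-1 6 1 5 5 1 0 0 4 2 3 12 12 1 6 2 0 0 3 12 21 7 8 2 0 10 10 0 2 14 12 12 21 6 6 3 1 3 6 0 5-2 1 0 15"/>
exit: south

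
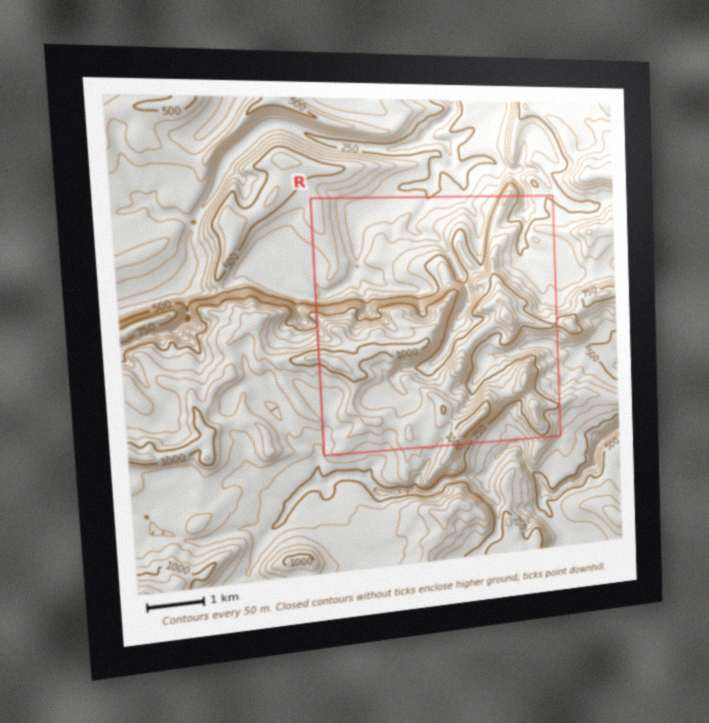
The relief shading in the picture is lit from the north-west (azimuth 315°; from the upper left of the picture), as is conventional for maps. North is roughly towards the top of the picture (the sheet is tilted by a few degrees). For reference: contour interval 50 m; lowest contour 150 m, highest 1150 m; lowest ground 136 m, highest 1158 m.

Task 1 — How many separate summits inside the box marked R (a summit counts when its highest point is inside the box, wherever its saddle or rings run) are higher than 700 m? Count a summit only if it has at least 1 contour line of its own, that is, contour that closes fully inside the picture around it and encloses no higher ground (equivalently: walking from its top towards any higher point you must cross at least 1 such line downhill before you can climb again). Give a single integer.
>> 8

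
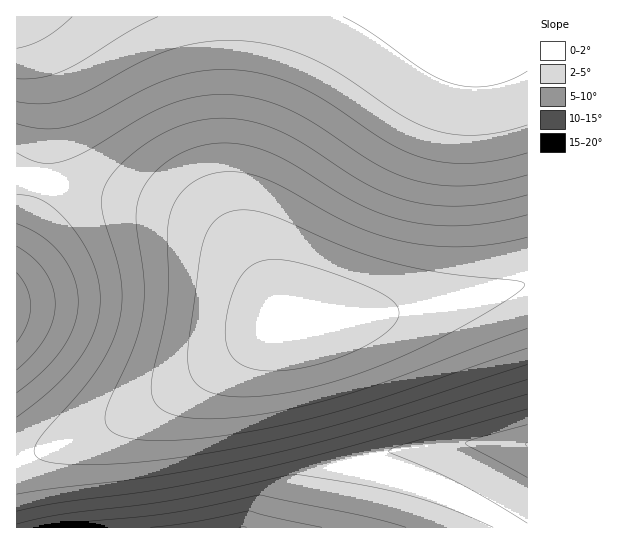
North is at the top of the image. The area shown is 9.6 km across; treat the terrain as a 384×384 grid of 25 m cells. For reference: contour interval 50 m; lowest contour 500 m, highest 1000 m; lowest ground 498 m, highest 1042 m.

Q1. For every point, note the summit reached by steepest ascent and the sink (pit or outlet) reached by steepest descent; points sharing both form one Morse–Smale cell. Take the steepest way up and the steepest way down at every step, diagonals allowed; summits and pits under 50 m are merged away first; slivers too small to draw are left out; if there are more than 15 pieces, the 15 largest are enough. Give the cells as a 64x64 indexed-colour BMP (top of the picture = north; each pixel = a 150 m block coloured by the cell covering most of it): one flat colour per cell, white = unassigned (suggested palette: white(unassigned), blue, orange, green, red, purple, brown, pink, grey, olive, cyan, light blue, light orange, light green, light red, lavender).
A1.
<image width="64" height="64" href="data:image/bmp;base64,Qk12CAAAAAAAAHYAAAAoAAAAQAAAAEAAAAABAAQAAAAAAAAIAAATCwAAEwsAABAAAAAAAAAA////ALR3HwAOf/8ALKAsACgn1gC9Z5QAS1aMAMJ34wB/f38AIr28AM++FwDox64AeLv/AIrfmACWmP8A1bDFACIiIiIiIiIiIiIiIiIiIiIiIiIiIiIiIiIiIiIiIiJEIiIiIiIiIiIiIiIiIiIiIiIiIiIiIiIiIiIiIiIiREQiIiIiIiIiIiIiIiIiIiIiIiIiIiIiIiIiIiIiIkRERCIiIiIiIiIiIiIiIiIiIiIiIiIiIiIiIiIiIiJEREREIiIiIiIiIiIiIiIiIiIiIiIiIiIiIiIiIiIiREREREQiIiIiIiIiIiIiIiIiIiIiIiIiIiIiIiIiJERERERERCIiIiIiIiIiIiIiIiIiIiIiIiIiIiIiIkREREREREREIiIiIiIiIiIiIiIiIiIiIiIiIiIiIiREREREREREREQiIiIiIiIiIiIiIiIiIiIiIiIiIiJERERERERERERERDMyIiIiIiIiIiIiIiIiIiIiIiIiIkREREREREREREREMzMzIiIiIiIiIiIiIiIiIiIiIiIkREREREREREREREQzMzMzIiIiIiIiIiIiIiIiIiIiIiRERERERERERERERDMzMzMzIiIiIiIiIiIiIiIiIiIiJEREREREREREREREMzMzMzMzMiIiIiIiIiIiIiIiIiJEREREREREREREREQzMzMzMzMzMiIiIiIiIiIiIiIiIkRERERERERERERERDMzMzMzMzMzMiIiIiIiIiIiIiIiREREREREREREREREMzMzMzMzMzMzIiIiIiIiIiIiIiJEREREREREREREREQzMzMzMzMzMzMzIiIiIiIiIiIiJERERERERERERERERDMzMzMzMzMzMzMzIiIiIiIiIiIkREREREREREREREREMzMzMzMzMzMzMzMyIiIiIiIiIiREREREREREREREREQzMzMzMzMzMzMzMzMyIiIiIiIiRERERERERERERERERDMzMzMzMzMzMzMzMzMyIiIiIiJEREREREREREREREREMzMzMzMzMzMzMzMzMzMiIiIiIkREREREREREREREREQzMzMzMzMzMzMzMzMzMzMiIiIiRERERERERERERERERDMzMzMzMzMzMzMzMzMzMzIiIiREREREREREREREREREMzMzMzMzMzMzMzMzMzMzMzMiREREREREREREREREREQzMzMzMzMzMzMzMzMzMzMzMxEREREURERERERERERERDMzMzMzMzMzMzMzMzMzMzMxERERERERERFEREREREREMzMzMzMzMzMzMzMzMzMzMxEREREREREREREREUREREQzMzMzMzMzMzMzMzMzMzMxERERERERERERERERERFERDMzMzMzMzMzMzMzMzMzMzERERERERERERERERERERERMzMzMzMzMzMzMzMzMzMzEREREREREREREREREREREREzMzMzMzMzMzMzMzMzMzERERERERERERERERERERERETMzMzMzMzMzMzMzMzMzMRERERERERERERERERERERERMzMzMzMzMzMzMzMzMzMREREREREREREREREREREREREzMzMzMzMzMzMzMzMzMRERERERERERERERERERERERETMzMzMzMzMzMzMzMzMRERERERERERERERERERERERERMzMzMzMzMzMzMzMzEREREREREREREREREREREREREREzMzMzMzMzMzMzMxERERERERERERERERERERERERERETMzMzMzMzMzMzMRERERERERERERERERERERERERERERMzMzMzMzMzMREREREREREREREREREREREREREREREREzMzMzMzMRERERERERERERERERERERERERERERERERETMzMzERERERERERERERERERERERERERERERERERERERMzERERERERERERERERERERERERERERERERERERERERERERERERERERERERERERERERERERERERERERERERERERERERERERERERERERERERERERERERERERERERERERERERERERERERERERERERERERERERERERERERERERERERERERERERERERERERERERERERERERERERERERERERERERERERERERERERERERERERERERERERERERERERERERERERERERERERERERERERERERERERERERERERERERERERERERERERERERERERERERERERERERERERERERERERERERERERERERERERERERERERERERERERERERERERERERERERERERERERERERERERERERERERERERERERERERERERERERERERERERERERERERERERERERERERERERERERERERERERERERERERERERERERERERERERERERERERERERERERERERERERERERERERERERERERERERERERERERERERERERERERERERERERERERERERERERERERERERERERERERERERERERERERERERERERERERERERERERERERERERERERERERERERERERERERERERERERERERERERERERERERERERERERERERERERERERERERERERERERERERERERERERERERERERERERERERERERERERERERERERERERERERERERERERERERERERERERERERERERERERERERERERERERERERERERERERERERERERERERERERERERERERERERERERERERERERERERERERERERERERERERERERERERERERER"/>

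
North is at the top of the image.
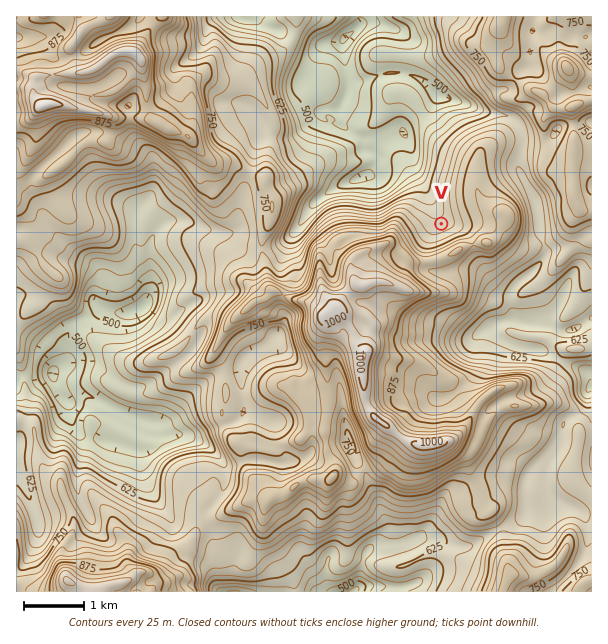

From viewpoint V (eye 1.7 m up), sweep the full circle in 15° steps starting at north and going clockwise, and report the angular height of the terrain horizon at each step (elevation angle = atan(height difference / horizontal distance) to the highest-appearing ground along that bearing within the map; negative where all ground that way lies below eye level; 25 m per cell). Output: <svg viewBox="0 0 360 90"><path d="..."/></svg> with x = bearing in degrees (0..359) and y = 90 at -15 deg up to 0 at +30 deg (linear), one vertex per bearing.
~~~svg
<svg viewBox="0 0 360 90"><path d="M0 61l15-5 15-6 15-4 15-1 15 0 15 0 15-4 15-2 15-9 15-3 15 2 15 3 15 4 15-2 15 0 15 1 15-1 15 10 15 9 15 1 15 8 15 3 15 1"/></svg>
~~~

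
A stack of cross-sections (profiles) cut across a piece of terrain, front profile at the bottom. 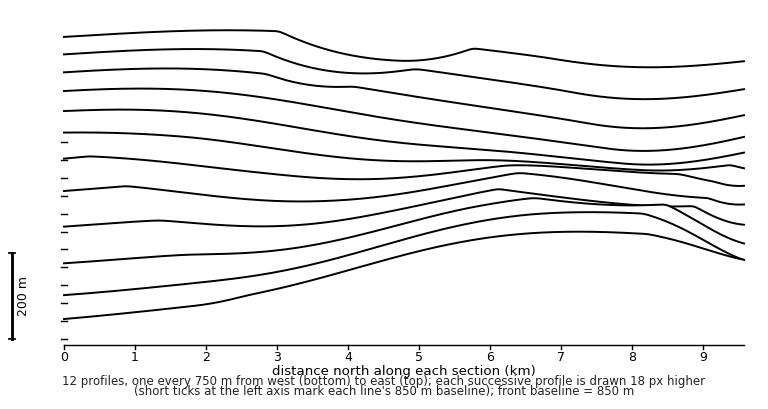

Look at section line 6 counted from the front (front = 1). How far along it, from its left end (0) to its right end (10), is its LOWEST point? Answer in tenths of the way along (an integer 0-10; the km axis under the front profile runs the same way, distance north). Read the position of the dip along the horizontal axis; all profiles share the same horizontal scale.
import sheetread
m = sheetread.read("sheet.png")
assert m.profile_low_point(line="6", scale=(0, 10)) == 10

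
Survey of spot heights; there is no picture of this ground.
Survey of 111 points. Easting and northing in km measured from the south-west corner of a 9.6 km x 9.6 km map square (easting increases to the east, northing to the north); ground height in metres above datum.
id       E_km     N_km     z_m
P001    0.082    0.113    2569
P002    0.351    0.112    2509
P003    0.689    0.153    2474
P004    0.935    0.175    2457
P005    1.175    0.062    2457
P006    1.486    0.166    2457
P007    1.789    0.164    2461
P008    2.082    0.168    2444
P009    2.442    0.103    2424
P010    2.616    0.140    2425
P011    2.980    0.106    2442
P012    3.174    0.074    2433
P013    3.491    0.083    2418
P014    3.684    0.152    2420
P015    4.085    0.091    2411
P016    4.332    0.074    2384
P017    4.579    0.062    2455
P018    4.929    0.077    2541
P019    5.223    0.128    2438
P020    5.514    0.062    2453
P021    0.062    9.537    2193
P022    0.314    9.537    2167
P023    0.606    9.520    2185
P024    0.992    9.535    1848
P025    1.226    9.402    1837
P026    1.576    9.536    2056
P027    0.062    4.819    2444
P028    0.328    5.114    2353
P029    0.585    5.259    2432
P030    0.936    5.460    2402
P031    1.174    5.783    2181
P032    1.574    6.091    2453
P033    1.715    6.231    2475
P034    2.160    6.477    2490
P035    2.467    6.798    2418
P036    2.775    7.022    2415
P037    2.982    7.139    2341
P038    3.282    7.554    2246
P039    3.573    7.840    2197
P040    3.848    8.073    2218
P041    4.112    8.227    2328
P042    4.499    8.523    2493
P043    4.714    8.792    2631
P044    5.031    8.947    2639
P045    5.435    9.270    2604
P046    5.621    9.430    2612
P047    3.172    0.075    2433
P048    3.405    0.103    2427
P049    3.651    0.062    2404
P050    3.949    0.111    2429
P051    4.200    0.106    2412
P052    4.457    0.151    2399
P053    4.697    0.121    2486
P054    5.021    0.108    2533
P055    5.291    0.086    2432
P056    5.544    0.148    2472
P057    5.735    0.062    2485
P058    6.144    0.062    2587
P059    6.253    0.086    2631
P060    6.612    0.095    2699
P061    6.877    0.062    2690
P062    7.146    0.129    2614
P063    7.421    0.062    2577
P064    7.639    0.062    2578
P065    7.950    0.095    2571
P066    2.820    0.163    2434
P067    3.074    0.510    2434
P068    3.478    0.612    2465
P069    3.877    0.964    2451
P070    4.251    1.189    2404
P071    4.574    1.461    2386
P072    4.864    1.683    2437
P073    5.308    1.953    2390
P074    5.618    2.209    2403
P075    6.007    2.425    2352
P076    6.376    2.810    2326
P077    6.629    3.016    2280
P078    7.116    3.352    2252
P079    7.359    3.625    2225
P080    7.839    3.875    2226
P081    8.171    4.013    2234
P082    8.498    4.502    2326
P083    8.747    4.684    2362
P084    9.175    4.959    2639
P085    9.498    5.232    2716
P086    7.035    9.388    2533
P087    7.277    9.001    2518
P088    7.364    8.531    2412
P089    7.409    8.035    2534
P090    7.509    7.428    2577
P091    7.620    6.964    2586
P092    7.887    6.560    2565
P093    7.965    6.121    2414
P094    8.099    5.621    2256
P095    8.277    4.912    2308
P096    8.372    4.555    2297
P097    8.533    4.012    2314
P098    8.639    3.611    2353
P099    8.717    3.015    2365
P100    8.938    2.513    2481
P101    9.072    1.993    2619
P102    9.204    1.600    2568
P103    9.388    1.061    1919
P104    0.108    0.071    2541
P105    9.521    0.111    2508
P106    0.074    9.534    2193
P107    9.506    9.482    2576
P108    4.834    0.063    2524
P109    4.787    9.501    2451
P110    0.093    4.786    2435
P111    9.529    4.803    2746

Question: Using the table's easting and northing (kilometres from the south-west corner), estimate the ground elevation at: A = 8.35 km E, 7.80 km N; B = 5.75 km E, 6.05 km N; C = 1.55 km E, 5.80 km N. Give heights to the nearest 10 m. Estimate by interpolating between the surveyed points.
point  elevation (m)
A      2410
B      2300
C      2420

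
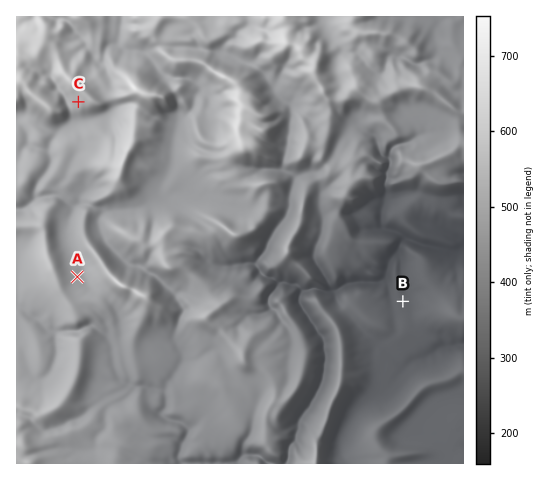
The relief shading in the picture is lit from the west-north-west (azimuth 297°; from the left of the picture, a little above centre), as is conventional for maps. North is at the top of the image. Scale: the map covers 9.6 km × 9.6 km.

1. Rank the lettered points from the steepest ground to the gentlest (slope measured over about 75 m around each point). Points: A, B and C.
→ C A B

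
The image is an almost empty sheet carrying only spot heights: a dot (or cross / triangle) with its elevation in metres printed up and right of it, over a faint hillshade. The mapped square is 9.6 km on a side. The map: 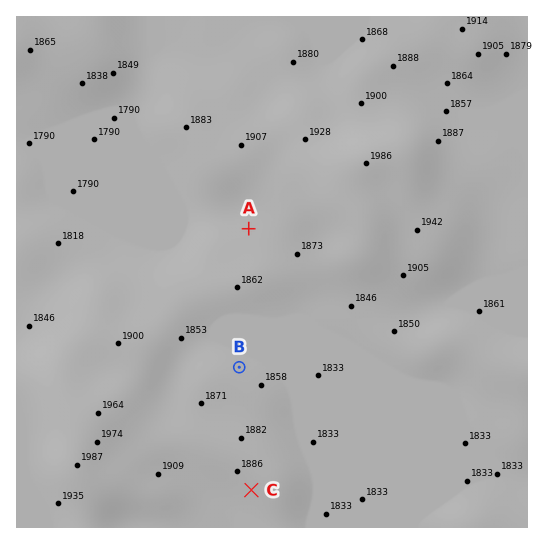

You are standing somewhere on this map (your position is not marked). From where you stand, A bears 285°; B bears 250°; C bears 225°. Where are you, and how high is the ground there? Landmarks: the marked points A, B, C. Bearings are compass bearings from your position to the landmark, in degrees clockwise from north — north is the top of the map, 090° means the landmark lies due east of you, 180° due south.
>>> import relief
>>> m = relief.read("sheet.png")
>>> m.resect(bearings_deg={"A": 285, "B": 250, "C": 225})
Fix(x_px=458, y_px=286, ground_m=1865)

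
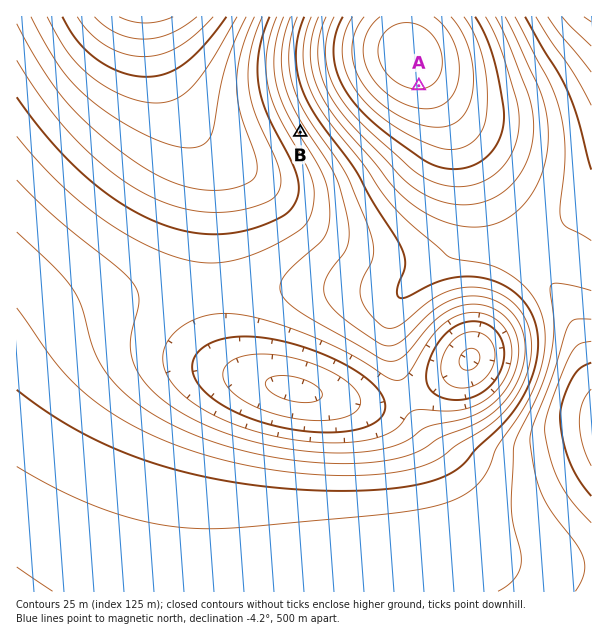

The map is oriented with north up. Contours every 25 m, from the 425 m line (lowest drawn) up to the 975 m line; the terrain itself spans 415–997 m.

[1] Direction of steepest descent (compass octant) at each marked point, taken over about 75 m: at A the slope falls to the S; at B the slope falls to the SW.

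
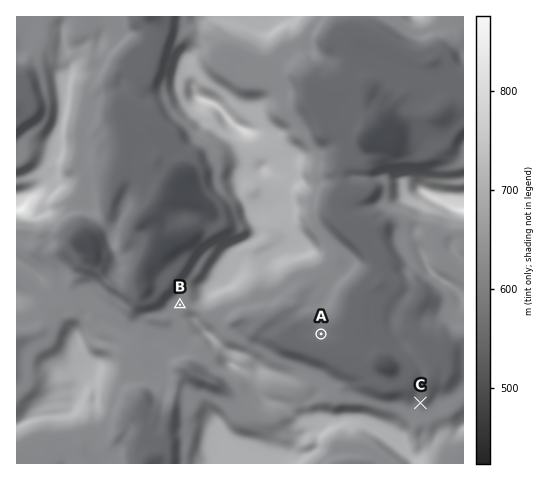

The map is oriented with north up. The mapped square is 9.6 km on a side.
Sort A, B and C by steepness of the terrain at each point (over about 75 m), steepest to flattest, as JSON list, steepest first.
["C", "A", "B"]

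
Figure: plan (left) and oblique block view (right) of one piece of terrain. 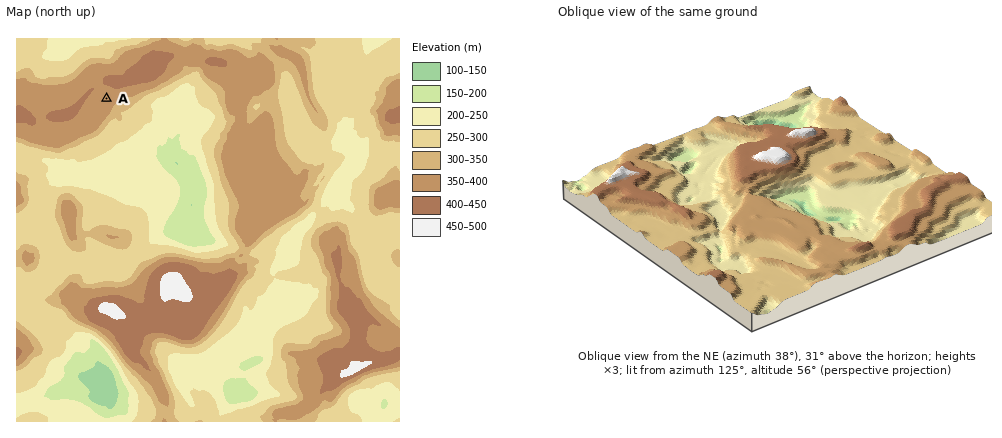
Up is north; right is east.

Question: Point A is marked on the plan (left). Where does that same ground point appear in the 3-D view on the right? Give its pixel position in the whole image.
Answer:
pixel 914 208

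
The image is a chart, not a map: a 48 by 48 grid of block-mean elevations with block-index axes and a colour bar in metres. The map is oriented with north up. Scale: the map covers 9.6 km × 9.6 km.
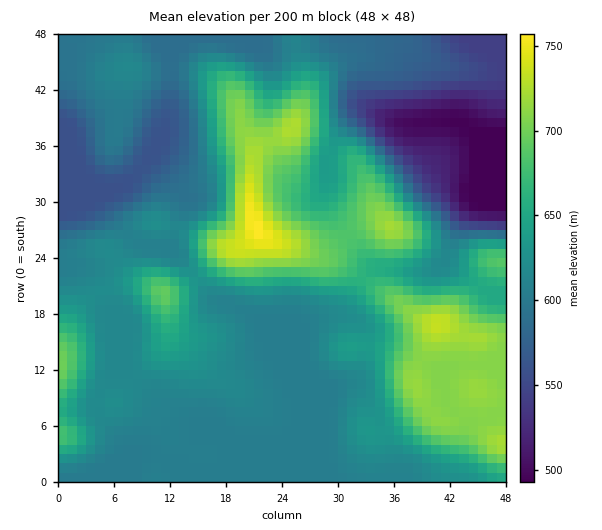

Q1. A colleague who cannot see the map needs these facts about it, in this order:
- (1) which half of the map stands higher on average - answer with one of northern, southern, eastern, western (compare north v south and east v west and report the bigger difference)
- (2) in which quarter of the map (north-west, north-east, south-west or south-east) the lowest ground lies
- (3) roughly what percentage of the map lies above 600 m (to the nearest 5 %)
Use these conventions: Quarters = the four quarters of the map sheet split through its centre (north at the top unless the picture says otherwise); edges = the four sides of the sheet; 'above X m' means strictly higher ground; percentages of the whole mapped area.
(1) Taken as a whole, the southern half is higher than the northern.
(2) Look to the north-east quarter for the lowest ground.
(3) Roughly 75 % of the ground is higher than 600 m.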